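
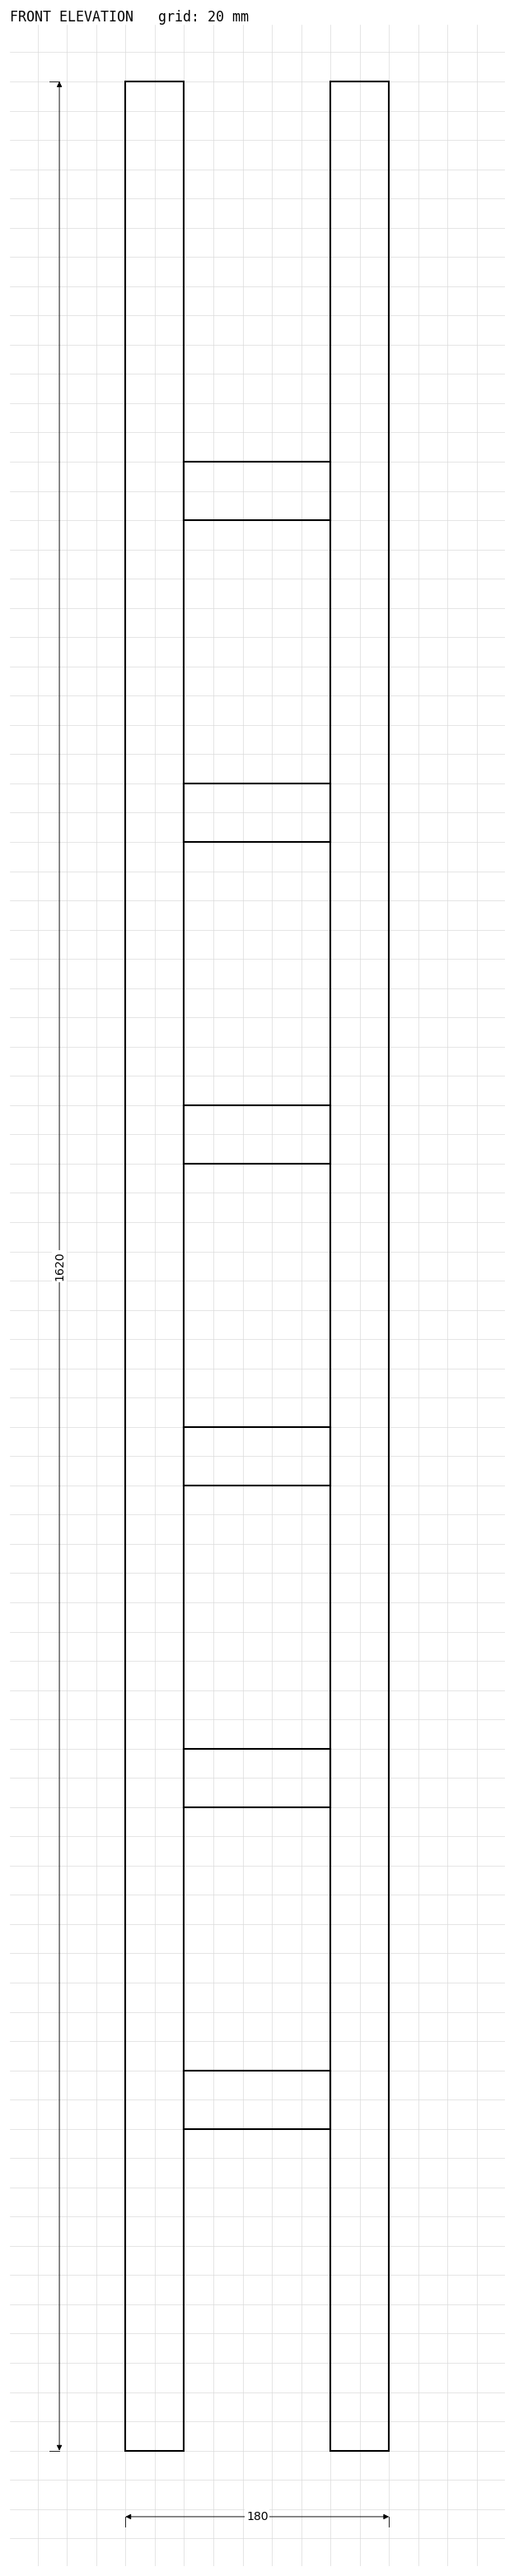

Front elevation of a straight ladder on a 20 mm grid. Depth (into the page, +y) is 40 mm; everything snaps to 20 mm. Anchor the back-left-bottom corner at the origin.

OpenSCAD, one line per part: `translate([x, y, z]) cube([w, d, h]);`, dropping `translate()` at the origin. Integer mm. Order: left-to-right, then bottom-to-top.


cube([40, 40, 1620]);
translate([40, 0, 220]) cube([100, 40, 40]);
translate([40, 0, 440]) cube([100, 40, 40]);
translate([40, 0, 660]) cube([100, 40, 40]);
translate([40, 0, 880]) cube([100, 40, 40]);
translate([40, 0, 1100]) cube([100, 40, 40]);
translate([40, 0, 1320]) cube([100, 40, 40]);
translate([140, 0, 0]) cube([40, 40, 1620]);


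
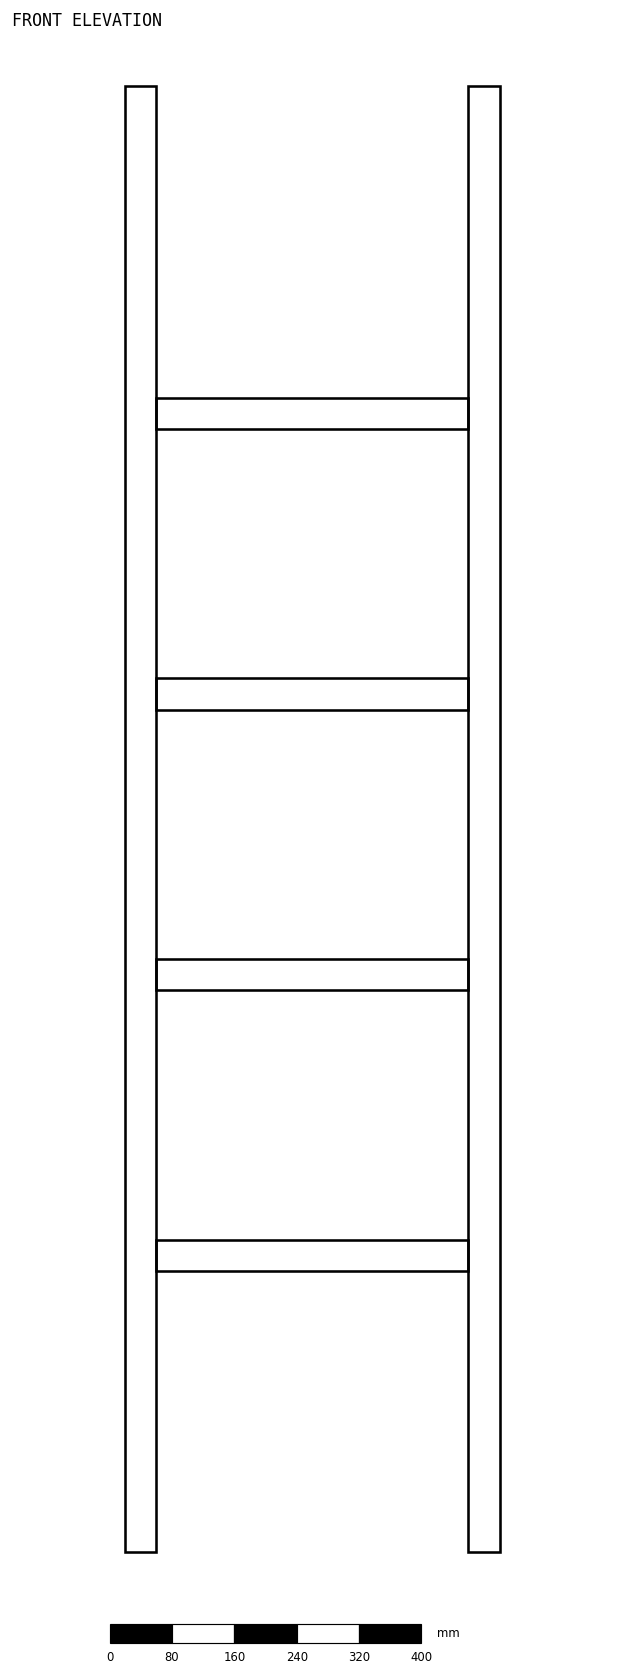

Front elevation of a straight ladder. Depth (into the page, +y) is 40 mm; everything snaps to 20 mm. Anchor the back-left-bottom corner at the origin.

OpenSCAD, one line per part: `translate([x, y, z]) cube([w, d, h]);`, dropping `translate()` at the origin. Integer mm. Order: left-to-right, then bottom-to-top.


cube([40, 40, 1880]);
translate([40, 0, 360]) cube([400, 40, 40]);
translate([40, 0, 720]) cube([400, 40, 40]);
translate([40, 0, 1080]) cube([400, 40, 40]);
translate([40, 0, 1440]) cube([400, 40, 40]);
translate([440, 0, 0]) cube([40, 40, 1880]);


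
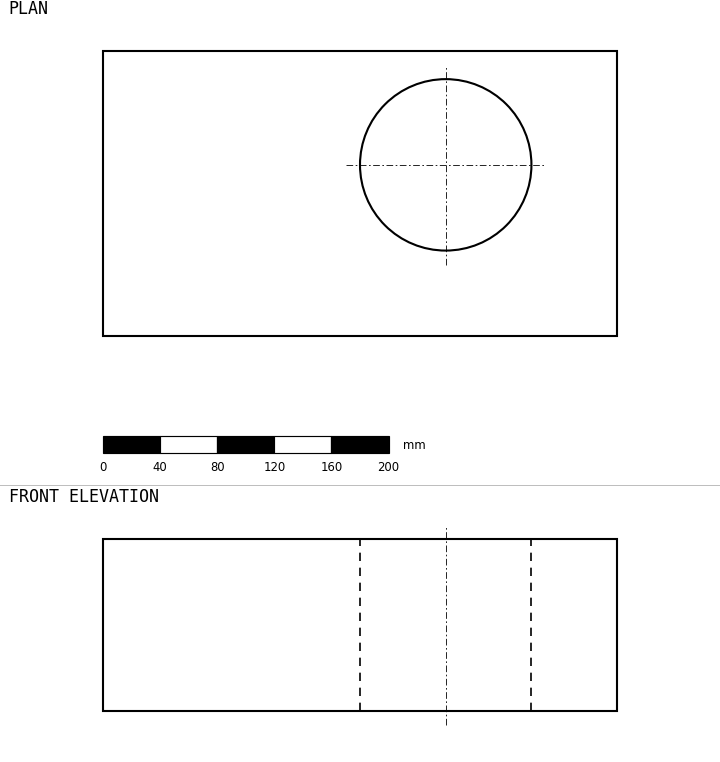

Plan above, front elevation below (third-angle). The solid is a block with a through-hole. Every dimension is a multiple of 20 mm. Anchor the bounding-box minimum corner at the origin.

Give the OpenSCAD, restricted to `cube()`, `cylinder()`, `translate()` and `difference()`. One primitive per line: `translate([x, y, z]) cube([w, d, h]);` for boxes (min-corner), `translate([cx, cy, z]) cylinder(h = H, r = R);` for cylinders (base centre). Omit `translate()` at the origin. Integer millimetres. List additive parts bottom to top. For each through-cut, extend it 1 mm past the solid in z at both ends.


difference() {
  cube([360, 200, 120]);
  translate([240, 120, -1]) cylinder(h = 122, r = 60);
}


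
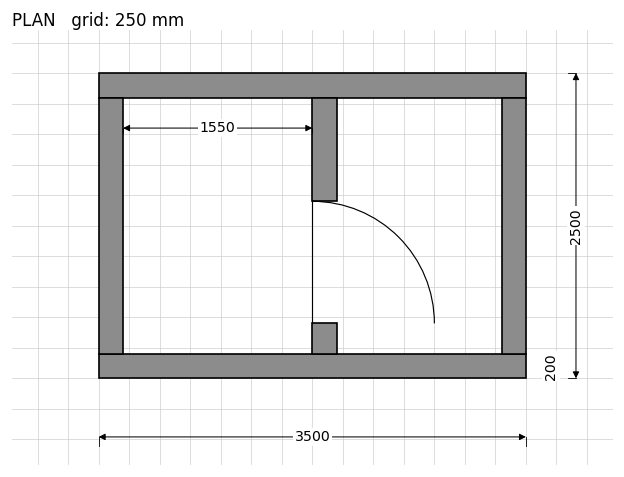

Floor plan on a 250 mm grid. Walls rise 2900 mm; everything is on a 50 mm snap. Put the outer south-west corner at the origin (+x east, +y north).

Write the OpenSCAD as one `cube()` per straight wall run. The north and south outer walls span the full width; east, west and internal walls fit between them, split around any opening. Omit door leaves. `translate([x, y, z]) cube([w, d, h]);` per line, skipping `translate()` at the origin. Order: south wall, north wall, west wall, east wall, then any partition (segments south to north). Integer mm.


cube([3500, 200, 2900]);
translate([0, 2300, 0]) cube([3500, 200, 2900]);
translate([0, 200, 0]) cube([200, 2100, 2900]);
translate([3300, 200, 0]) cube([200, 2100, 2900]);
translate([1750, 200, 0]) cube([200, 250, 2900]);
translate([1750, 1450, 0]) cube([200, 850, 2900]);


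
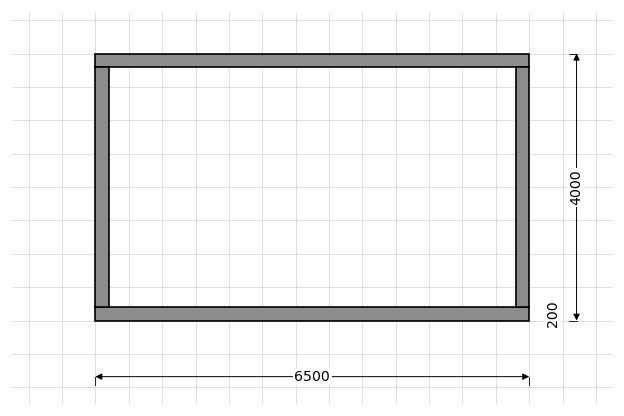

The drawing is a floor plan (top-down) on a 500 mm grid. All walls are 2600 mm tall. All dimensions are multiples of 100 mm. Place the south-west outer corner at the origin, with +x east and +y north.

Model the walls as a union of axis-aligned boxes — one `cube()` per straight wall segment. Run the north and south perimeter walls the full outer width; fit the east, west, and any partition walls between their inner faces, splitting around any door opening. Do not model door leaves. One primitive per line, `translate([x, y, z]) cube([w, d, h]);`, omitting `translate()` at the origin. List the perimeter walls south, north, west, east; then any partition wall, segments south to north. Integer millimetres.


cube([6500, 200, 2600]);
translate([0, 3800, 0]) cube([6500, 200, 2600]);
translate([0, 200, 0]) cube([200, 3600, 2600]);
translate([6300, 200, 0]) cube([200, 3600, 2600]);


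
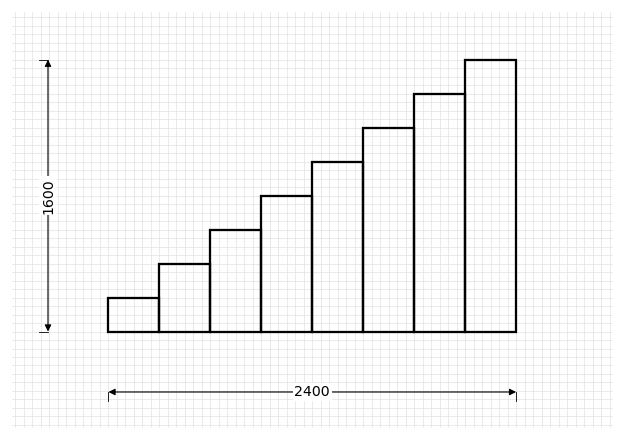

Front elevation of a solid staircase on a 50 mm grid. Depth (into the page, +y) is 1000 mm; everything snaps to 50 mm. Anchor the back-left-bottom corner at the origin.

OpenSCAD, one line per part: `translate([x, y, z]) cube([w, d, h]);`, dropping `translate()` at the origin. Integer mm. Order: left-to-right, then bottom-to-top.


cube([300, 1000, 200]);
translate([300, 0, 0]) cube([300, 1000, 400]);
translate([600, 0, 0]) cube([300, 1000, 600]);
translate([900, 0, 0]) cube([300, 1000, 800]);
translate([1200, 0, 0]) cube([300, 1000, 1000]);
translate([1500, 0, 0]) cube([300, 1000, 1200]);
translate([1800, 0, 0]) cube([300, 1000, 1400]);
translate([2100, 0, 0]) cube([300, 1000, 1600]);


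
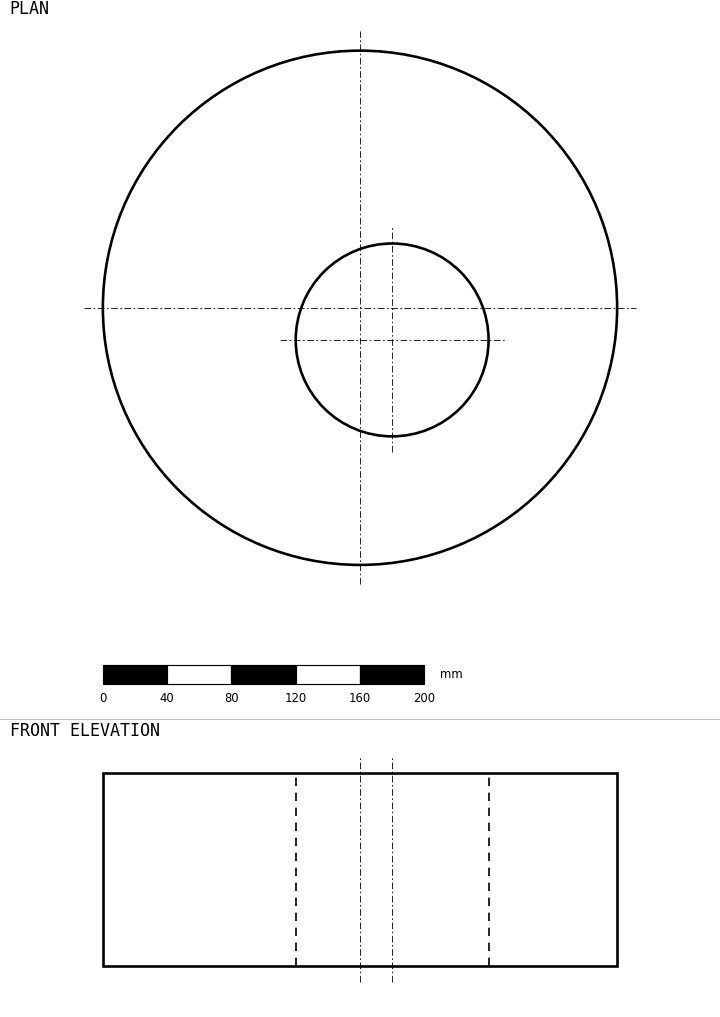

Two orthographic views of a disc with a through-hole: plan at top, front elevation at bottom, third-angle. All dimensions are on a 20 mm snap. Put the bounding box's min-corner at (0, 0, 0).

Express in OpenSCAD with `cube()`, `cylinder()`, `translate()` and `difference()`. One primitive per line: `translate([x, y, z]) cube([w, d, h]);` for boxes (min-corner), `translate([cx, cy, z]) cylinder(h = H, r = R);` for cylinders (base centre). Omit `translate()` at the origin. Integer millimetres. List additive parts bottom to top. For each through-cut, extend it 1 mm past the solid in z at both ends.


difference() {
  translate([160, 160, 0]) cylinder(h = 120, r = 160);
  translate([180, 140, -1]) cylinder(h = 122, r = 60);
}


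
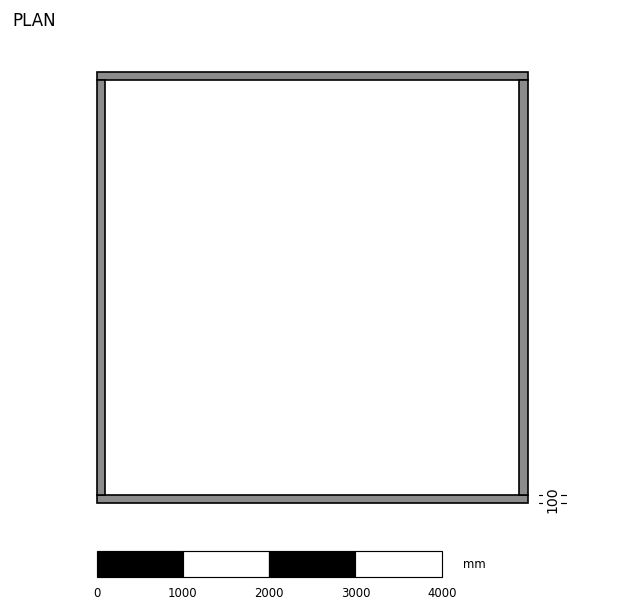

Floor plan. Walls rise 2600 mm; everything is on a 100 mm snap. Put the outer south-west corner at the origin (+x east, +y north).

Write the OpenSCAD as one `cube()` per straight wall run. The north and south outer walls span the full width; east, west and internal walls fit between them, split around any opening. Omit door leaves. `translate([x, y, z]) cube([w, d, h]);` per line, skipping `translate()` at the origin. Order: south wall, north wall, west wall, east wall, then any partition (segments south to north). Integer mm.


cube([5000, 100, 2600]);
translate([0, 4900, 0]) cube([5000, 100, 2600]);
translate([0, 100, 0]) cube([100, 4800, 2600]);
translate([4900, 100, 0]) cube([100, 4800, 2600]);


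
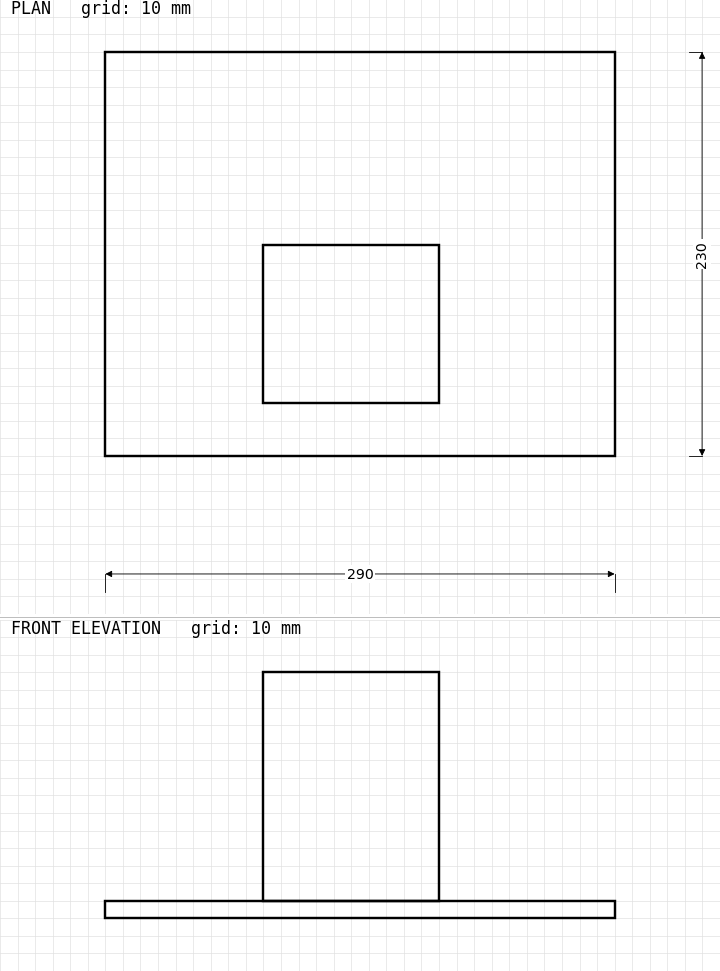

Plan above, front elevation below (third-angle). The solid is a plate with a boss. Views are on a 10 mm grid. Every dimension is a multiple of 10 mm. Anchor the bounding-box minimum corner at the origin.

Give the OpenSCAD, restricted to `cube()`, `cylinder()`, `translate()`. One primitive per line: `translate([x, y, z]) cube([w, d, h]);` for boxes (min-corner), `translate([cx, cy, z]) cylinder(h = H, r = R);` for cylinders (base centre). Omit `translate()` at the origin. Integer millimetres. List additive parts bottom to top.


cube([290, 230, 10]);
translate([90, 30, 10]) cube([100, 90, 130]);


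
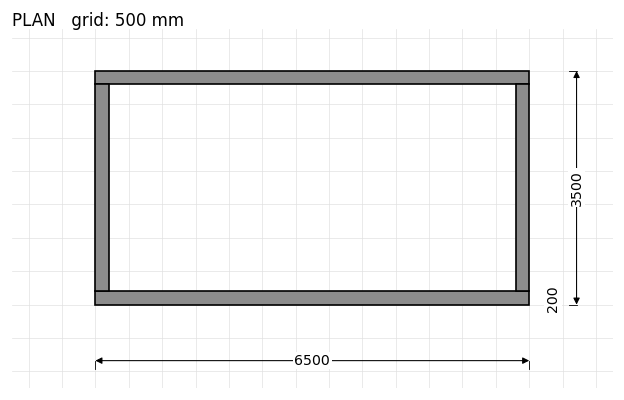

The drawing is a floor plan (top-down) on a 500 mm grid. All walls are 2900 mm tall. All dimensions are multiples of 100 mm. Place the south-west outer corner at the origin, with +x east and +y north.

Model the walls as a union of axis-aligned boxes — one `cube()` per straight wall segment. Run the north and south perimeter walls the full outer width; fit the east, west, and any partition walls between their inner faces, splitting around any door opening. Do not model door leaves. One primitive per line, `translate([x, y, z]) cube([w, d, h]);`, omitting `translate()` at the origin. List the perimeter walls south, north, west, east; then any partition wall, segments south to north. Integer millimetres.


cube([6500, 200, 2900]);
translate([0, 3300, 0]) cube([6500, 200, 2900]);
translate([0, 200, 0]) cube([200, 3100, 2900]);
translate([6300, 200, 0]) cube([200, 3100, 2900]);


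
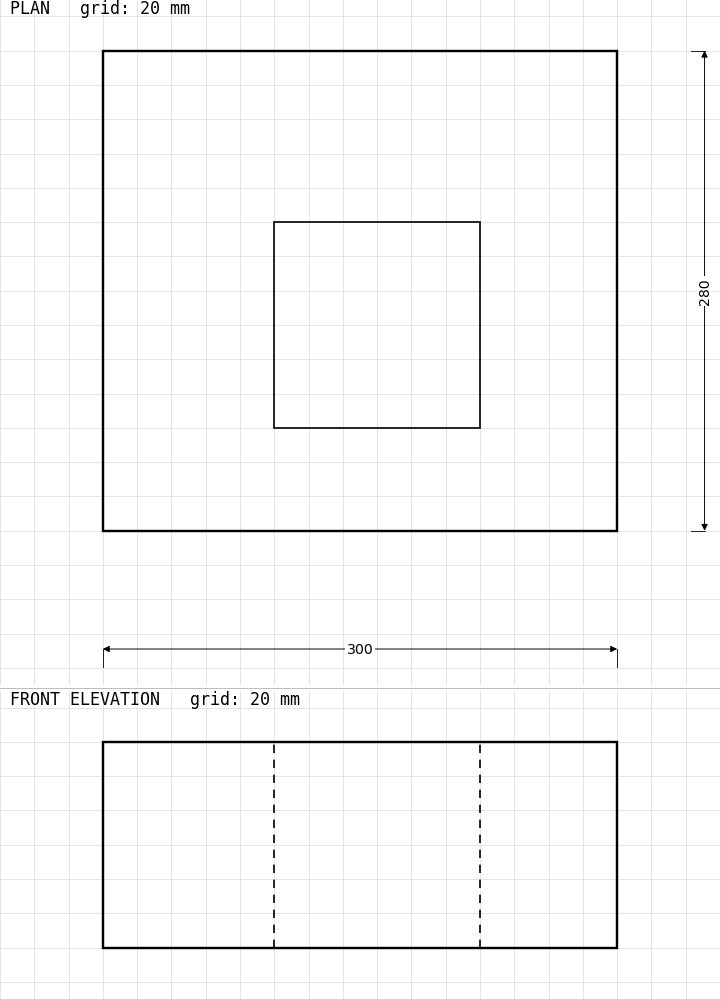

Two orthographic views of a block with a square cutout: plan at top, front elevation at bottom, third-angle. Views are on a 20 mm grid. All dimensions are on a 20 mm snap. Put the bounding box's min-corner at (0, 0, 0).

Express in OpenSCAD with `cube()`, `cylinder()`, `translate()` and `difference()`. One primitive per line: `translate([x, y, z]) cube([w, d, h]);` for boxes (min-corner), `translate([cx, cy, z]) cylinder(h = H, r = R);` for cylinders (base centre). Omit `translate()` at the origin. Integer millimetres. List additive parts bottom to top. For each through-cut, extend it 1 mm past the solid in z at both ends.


difference() {
  cube([300, 280, 120]);
  translate([100, 60, -1]) cube([120, 120, 122]);
}


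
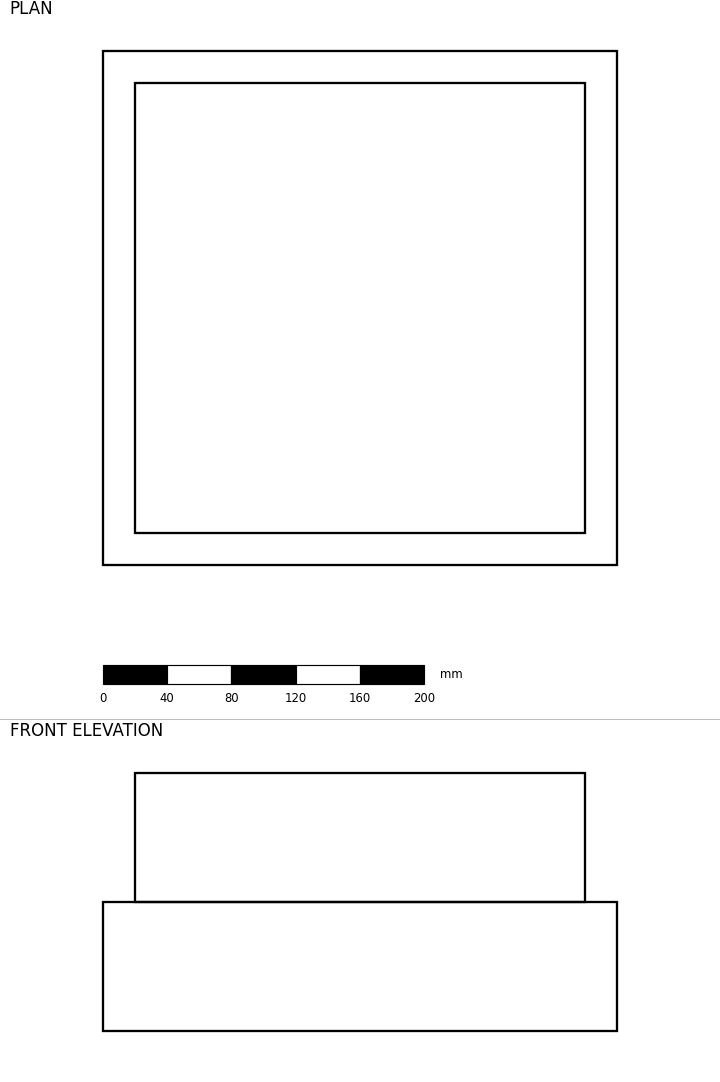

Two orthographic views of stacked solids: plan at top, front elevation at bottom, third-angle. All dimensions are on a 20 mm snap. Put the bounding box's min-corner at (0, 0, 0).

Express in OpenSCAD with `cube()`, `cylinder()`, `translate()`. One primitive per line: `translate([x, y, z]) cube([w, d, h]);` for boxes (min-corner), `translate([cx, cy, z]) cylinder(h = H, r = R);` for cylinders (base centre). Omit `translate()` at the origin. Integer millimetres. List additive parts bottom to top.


cube([320, 320, 80]);
translate([20, 20, 80]) cube([280, 280, 80]);


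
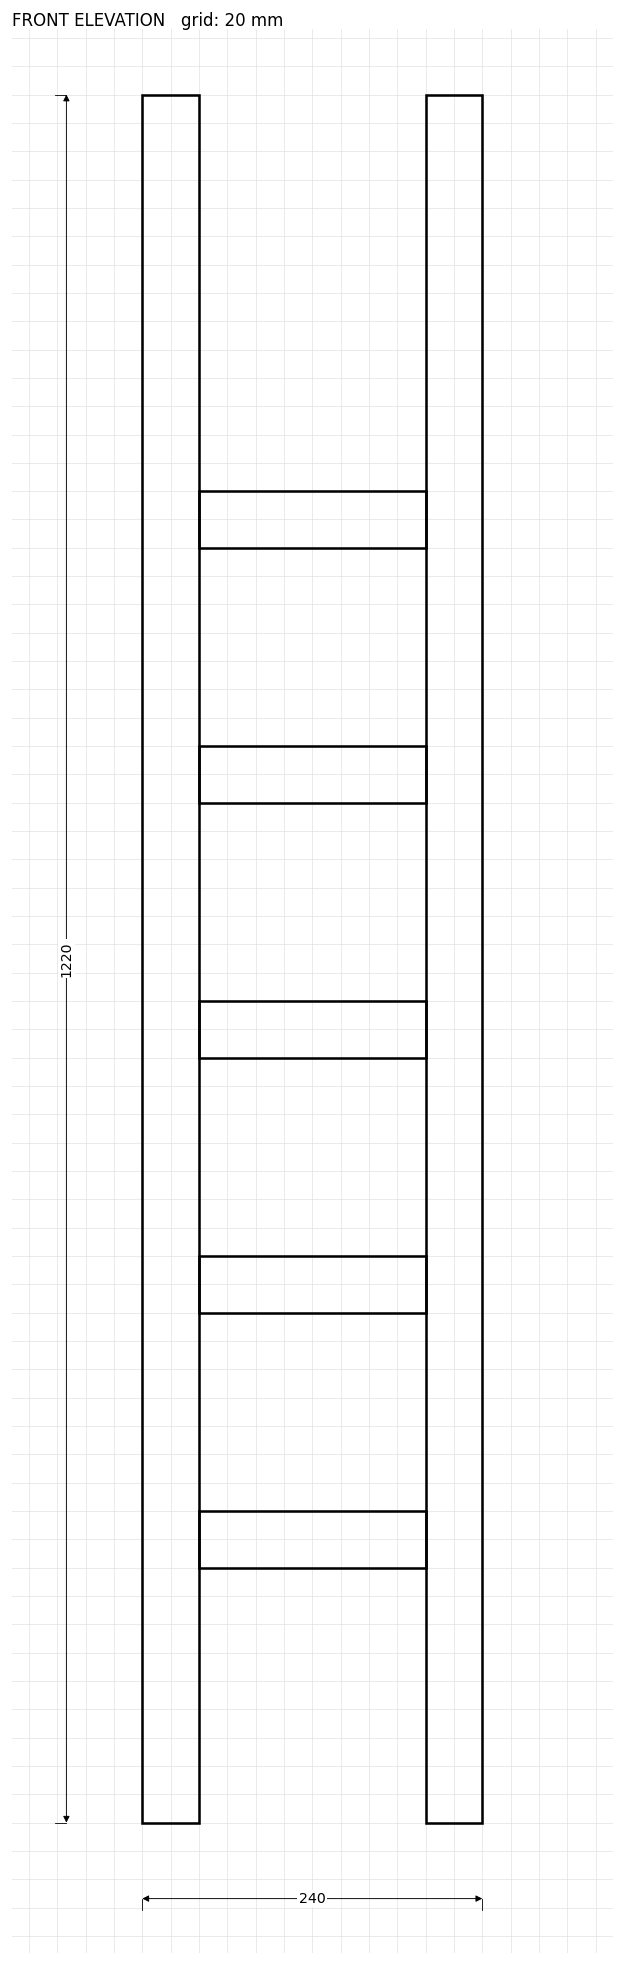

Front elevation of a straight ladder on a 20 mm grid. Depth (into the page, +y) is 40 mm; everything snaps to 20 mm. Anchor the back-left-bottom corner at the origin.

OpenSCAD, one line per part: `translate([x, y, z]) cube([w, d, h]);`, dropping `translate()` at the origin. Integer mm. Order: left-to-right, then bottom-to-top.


cube([40, 40, 1220]);
translate([40, 0, 180]) cube([160, 40, 40]);
translate([40, 0, 360]) cube([160, 40, 40]);
translate([40, 0, 540]) cube([160, 40, 40]);
translate([40, 0, 720]) cube([160, 40, 40]);
translate([40, 0, 900]) cube([160, 40, 40]);
translate([200, 0, 0]) cube([40, 40, 1220]);


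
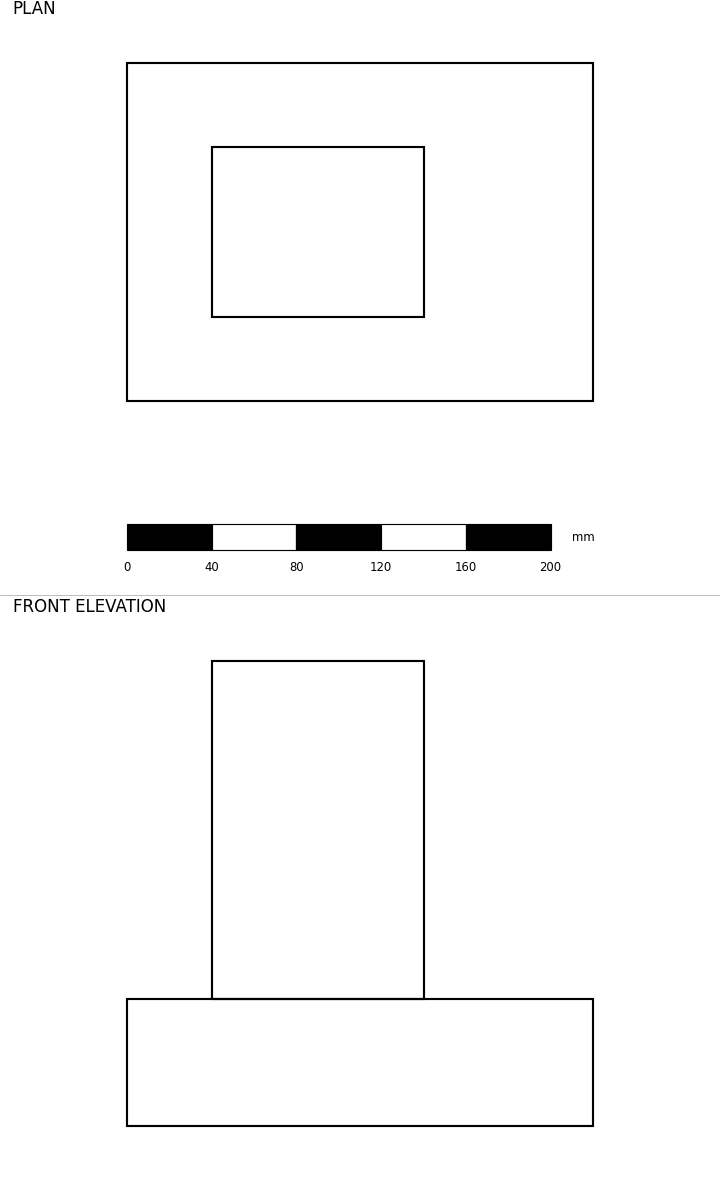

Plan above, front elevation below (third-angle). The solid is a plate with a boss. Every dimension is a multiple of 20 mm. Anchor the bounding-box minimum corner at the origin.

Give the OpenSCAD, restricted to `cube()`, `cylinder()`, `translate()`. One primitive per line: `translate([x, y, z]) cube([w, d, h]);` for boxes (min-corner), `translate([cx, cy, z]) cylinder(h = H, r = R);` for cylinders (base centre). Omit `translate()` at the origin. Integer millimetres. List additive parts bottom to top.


cube([220, 160, 60]);
translate([40, 40, 60]) cube([100, 80, 160]);


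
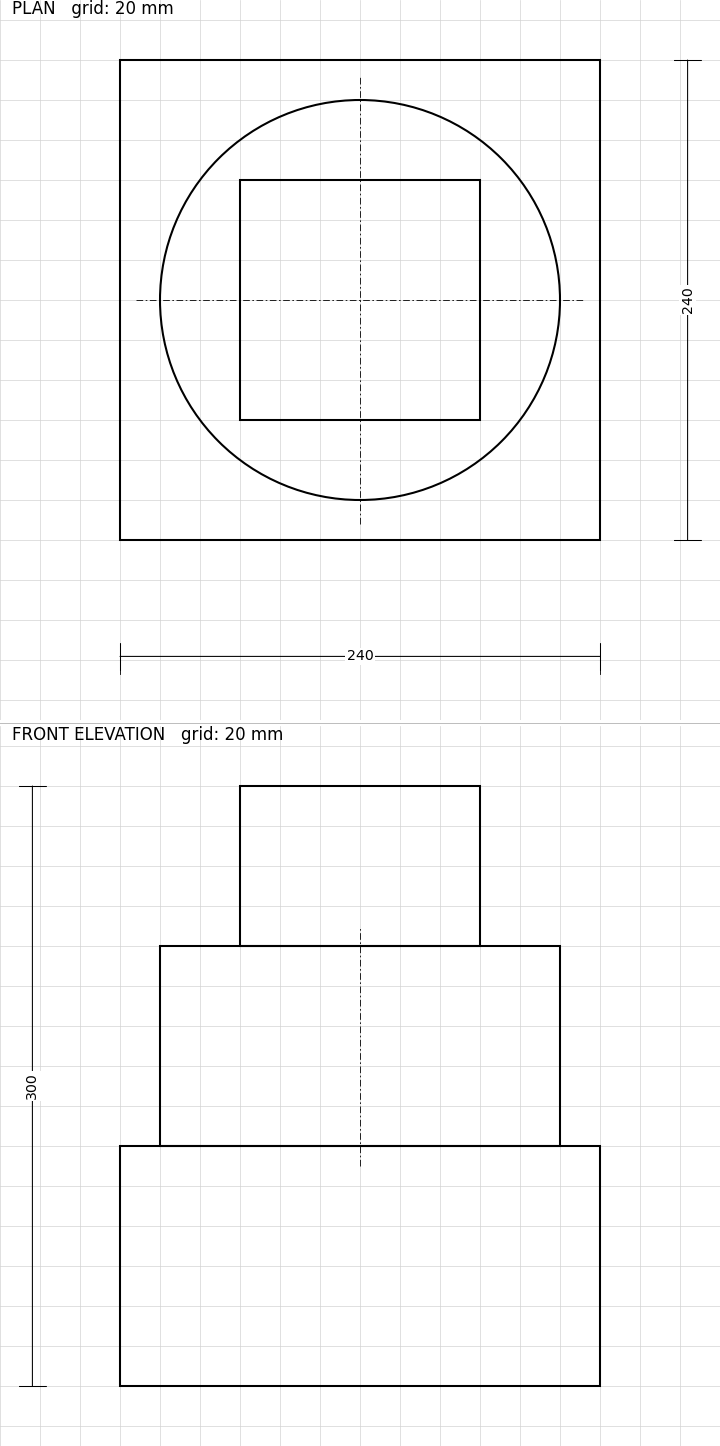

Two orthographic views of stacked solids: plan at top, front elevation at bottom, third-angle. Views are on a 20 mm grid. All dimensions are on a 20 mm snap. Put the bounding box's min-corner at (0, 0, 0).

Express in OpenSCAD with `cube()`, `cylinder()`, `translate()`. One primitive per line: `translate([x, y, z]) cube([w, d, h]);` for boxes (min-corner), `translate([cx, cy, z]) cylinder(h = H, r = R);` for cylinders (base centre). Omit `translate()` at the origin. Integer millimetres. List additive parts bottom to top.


cube([240, 240, 120]);
translate([120, 120, 120]) cylinder(h = 100, r = 100);
translate([60, 60, 220]) cube([120, 120, 80]);


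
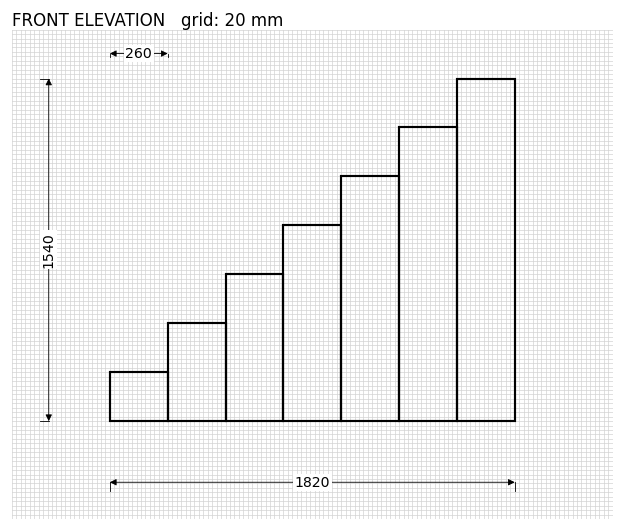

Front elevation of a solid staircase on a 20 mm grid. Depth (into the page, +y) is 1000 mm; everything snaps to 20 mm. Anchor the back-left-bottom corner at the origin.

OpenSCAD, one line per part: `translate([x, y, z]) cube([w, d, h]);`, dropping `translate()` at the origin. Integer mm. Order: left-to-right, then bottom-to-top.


cube([260, 1000, 220]);
translate([260, 0, 0]) cube([260, 1000, 440]);
translate([520, 0, 0]) cube([260, 1000, 660]);
translate([780, 0, 0]) cube([260, 1000, 880]);
translate([1040, 0, 0]) cube([260, 1000, 1100]);
translate([1300, 0, 0]) cube([260, 1000, 1320]);
translate([1560, 0, 0]) cube([260, 1000, 1540]);


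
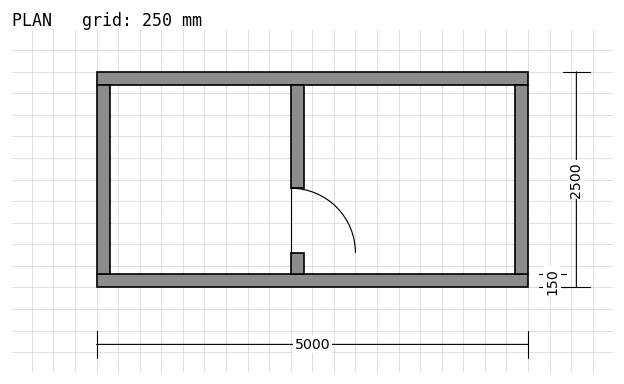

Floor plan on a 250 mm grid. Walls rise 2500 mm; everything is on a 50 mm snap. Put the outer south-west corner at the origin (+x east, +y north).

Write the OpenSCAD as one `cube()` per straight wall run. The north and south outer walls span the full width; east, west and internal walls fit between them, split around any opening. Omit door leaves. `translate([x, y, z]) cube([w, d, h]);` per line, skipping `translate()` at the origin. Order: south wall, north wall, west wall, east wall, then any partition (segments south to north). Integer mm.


cube([5000, 150, 2500]);
translate([0, 2350, 0]) cube([5000, 150, 2500]);
translate([0, 150, 0]) cube([150, 2200, 2500]);
translate([4850, 150, 0]) cube([150, 2200, 2500]);
translate([2250, 150, 0]) cube([150, 250, 2500]);
translate([2250, 1150, 0]) cube([150, 1200, 2500]);


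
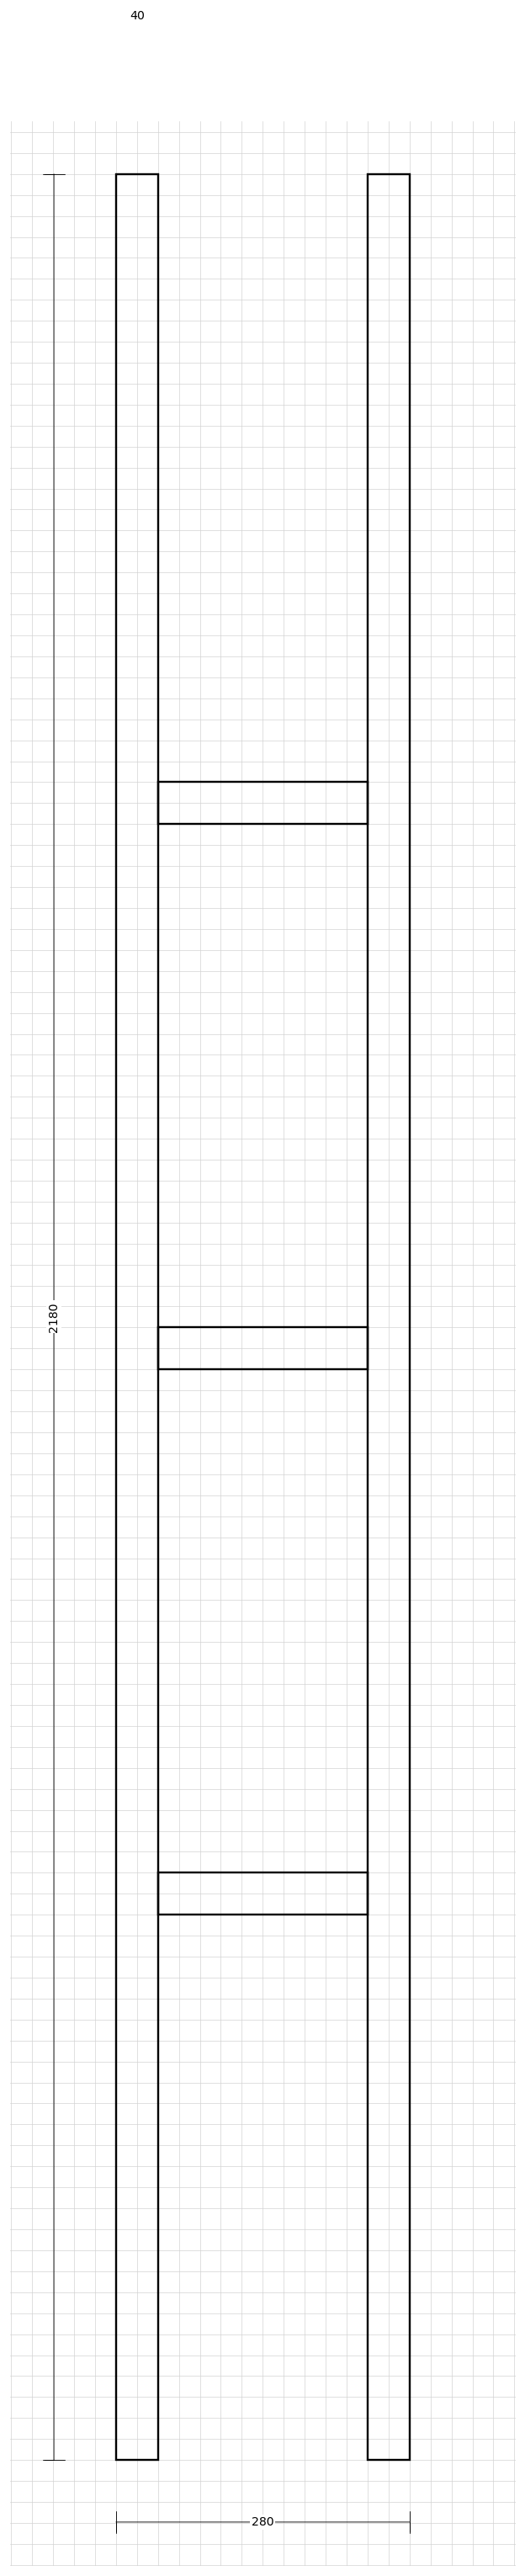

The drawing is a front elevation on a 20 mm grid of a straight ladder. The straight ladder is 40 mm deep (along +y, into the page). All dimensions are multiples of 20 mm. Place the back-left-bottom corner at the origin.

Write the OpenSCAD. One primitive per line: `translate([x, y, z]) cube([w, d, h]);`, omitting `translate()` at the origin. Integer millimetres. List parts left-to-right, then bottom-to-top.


cube([40, 40, 2180]);
translate([40, 0, 520]) cube([200, 40, 40]);
translate([40, 0, 1040]) cube([200, 40, 40]);
translate([40, 0, 1560]) cube([200, 40, 40]);
translate([240, 0, 0]) cube([40, 40, 2180]);


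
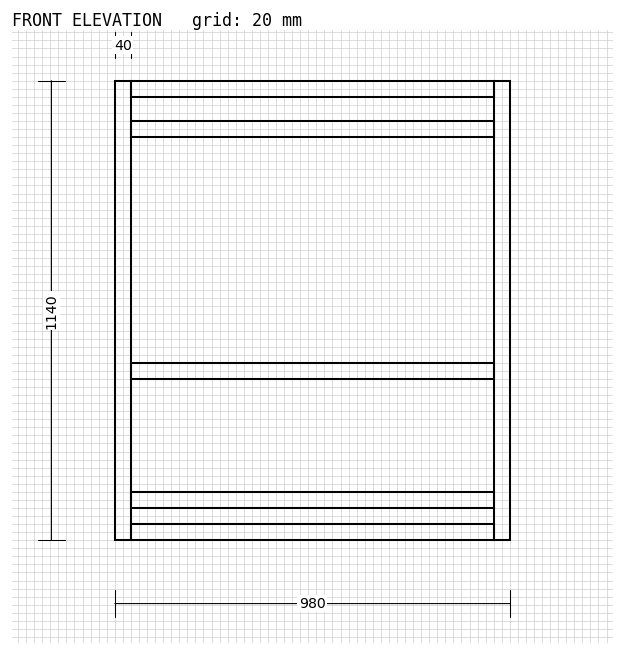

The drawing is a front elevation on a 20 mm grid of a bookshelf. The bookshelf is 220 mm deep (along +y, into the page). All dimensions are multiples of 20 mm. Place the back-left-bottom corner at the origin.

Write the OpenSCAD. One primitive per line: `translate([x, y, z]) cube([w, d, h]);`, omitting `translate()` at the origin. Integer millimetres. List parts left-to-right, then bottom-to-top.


cube([40, 220, 1140]);
translate([40, 0, 0]) cube([900, 220, 40]);
translate([40, 0, 80]) cube([900, 220, 40]);
translate([40, 0, 400]) cube([900, 220, 40]);
translate([40, 0, 1000]) cube([900, 220, 40]);
translate([40, 0, 1100]) cube([900, 220, 40]);
translate([940, 0, 0]) cube([40, 220, 1140]);


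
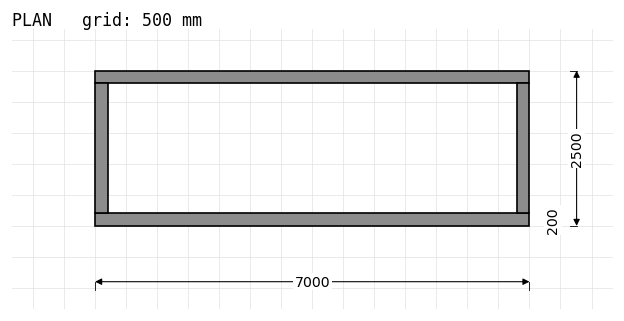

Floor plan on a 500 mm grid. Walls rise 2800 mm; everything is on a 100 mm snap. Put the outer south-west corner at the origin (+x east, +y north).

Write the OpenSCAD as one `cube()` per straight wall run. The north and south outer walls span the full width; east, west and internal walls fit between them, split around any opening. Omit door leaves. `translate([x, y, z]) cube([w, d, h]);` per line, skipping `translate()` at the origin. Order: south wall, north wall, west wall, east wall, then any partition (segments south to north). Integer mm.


cube([7000, 200, 2800]);
translate([0, 2300, 0]) cube([7000, 200, 2800]);
translate([0, 200, 0]) cube([200, 2100, 2800]);
translate([6800, 200, 0]) cube([200, 2100, 2800]);


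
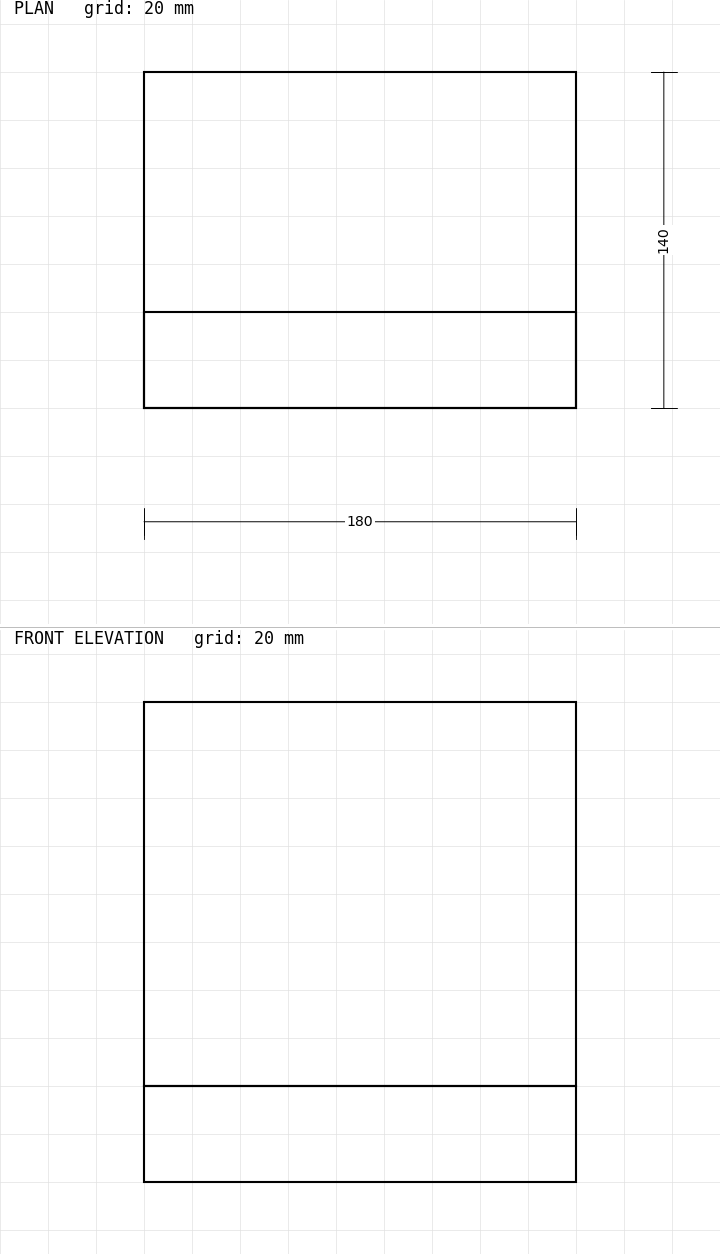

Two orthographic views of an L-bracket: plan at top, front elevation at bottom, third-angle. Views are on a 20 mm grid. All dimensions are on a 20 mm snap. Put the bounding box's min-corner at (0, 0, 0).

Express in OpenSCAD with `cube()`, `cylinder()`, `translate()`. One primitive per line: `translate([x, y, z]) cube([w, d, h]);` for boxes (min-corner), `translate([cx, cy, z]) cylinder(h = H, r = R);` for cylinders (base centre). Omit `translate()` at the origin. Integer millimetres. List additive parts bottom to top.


cube([180, 140, 40]);
translate([0, 0, 40]) cube([180, 40, 160]);


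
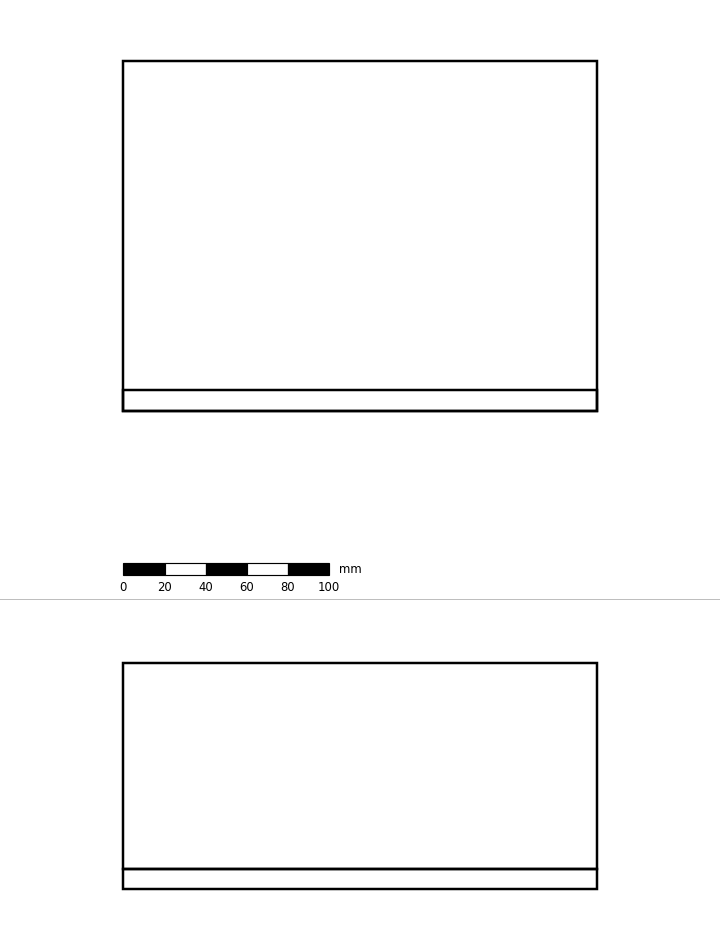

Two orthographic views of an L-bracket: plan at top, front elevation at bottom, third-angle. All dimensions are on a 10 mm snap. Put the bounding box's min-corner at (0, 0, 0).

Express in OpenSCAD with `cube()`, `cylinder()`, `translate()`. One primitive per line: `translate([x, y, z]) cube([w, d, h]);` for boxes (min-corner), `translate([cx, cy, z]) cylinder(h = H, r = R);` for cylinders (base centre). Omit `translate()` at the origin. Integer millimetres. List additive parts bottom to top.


cube([230, 170, 10]);
translate([0, 0, 10]) cube([230, 10, 100]);


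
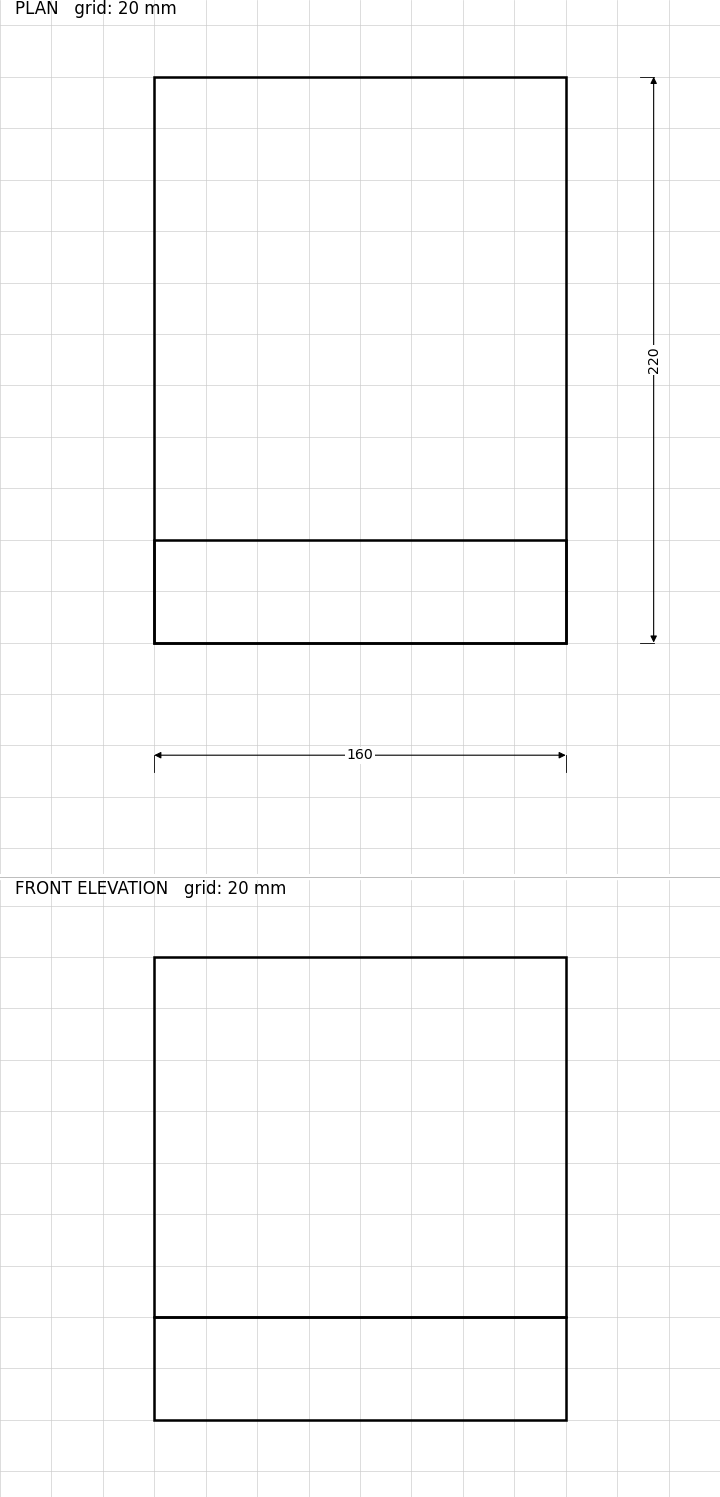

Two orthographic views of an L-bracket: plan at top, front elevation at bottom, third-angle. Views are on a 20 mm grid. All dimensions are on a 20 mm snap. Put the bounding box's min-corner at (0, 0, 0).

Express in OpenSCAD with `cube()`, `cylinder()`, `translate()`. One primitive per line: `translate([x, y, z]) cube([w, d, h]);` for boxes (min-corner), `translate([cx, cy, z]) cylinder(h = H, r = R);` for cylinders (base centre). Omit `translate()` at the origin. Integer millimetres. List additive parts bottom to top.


cube([160, 220, 40]);
translate([0, 0, 40]) cube([160, 40, 140]);


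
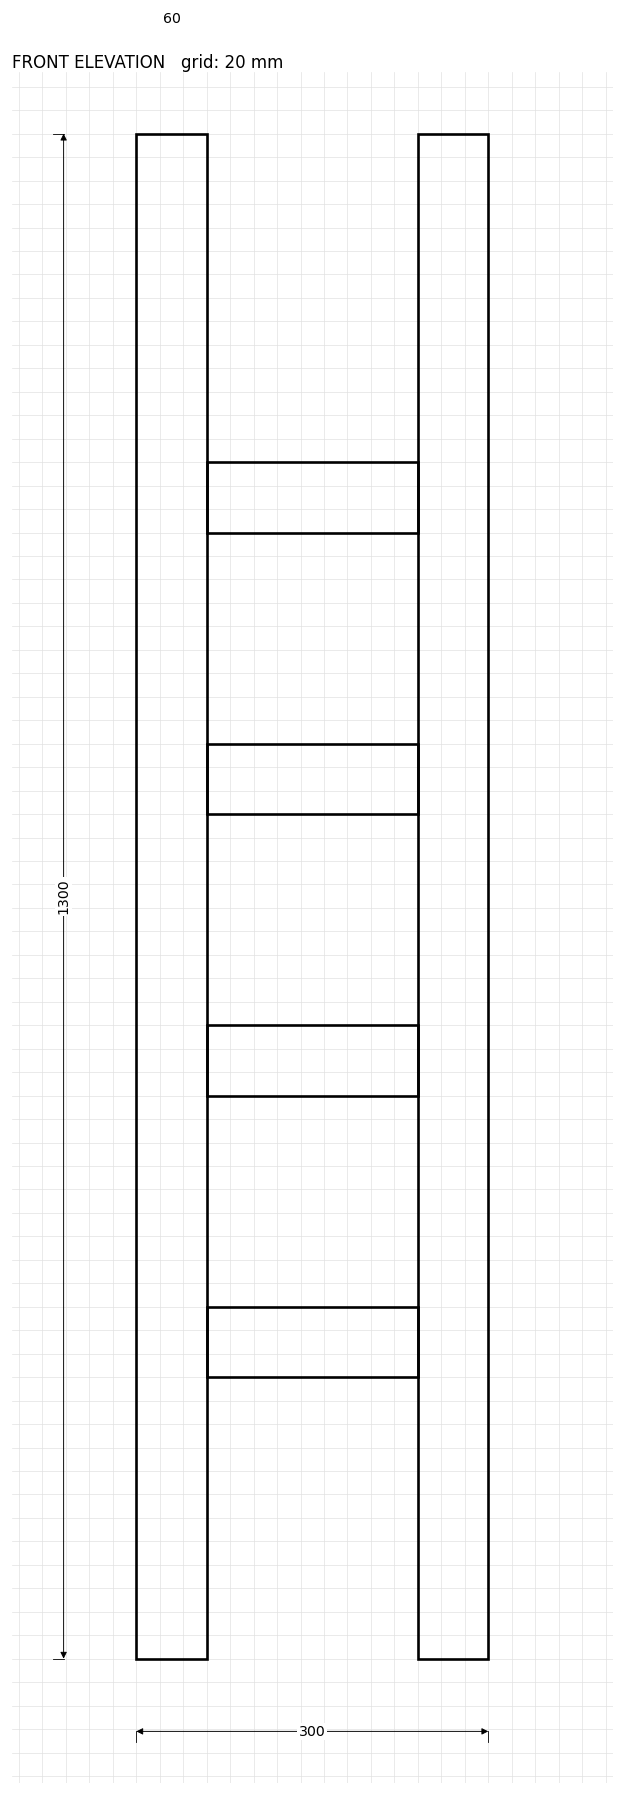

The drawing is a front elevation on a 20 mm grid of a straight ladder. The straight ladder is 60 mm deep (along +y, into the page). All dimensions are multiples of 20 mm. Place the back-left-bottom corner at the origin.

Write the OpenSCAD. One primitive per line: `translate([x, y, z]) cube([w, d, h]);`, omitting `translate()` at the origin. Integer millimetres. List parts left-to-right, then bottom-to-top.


cube([60, 60, 1300]);
translate([60, 0, 240]) cube([180, 60, 60]);
translate([60, 0, 480]) cube([180, 60, 60]);
translate([60, 0, 720]) cube([180, 60, 60]);
translate([60, 0, 960]) cube([180, 60, 60]);
translate([240, 0, 0]) cube([60, 60, 1300]);


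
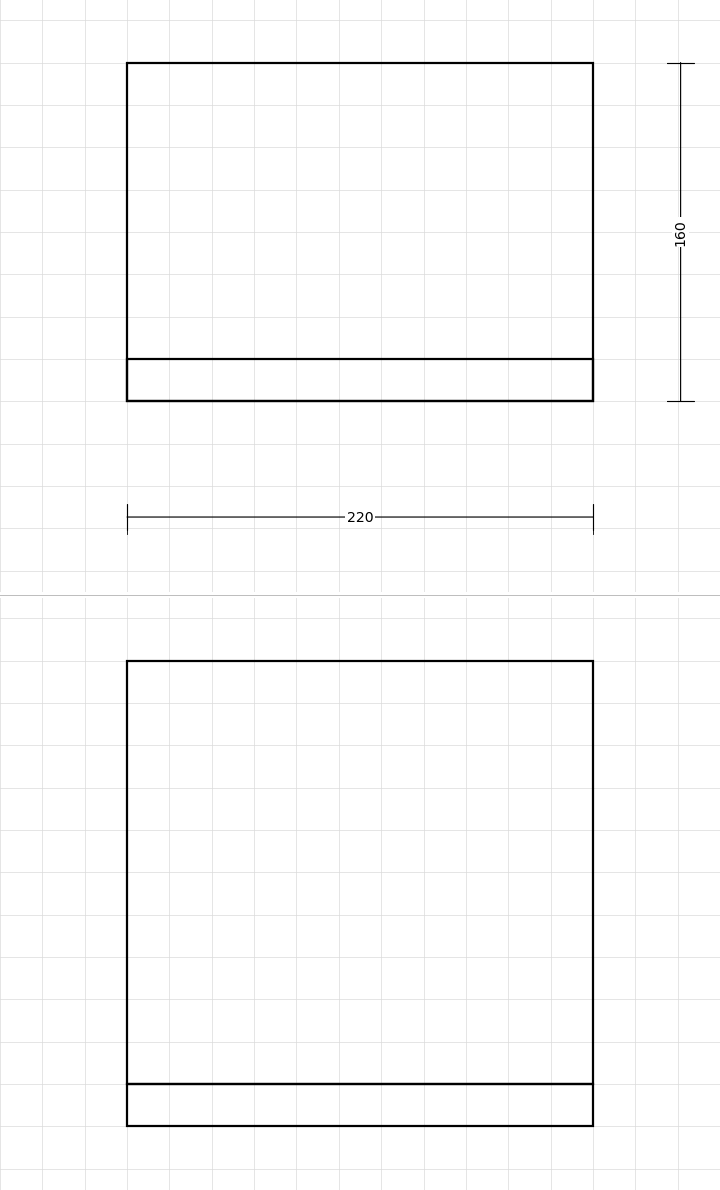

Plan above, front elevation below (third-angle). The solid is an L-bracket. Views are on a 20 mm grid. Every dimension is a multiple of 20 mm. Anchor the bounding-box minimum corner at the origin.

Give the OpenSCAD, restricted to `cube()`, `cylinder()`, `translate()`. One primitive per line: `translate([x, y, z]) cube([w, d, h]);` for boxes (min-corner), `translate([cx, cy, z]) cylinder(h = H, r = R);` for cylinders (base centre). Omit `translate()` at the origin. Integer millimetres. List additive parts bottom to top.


cube([220, 160, 20]);
translate([0, 0, 20]) cube([220, 20, 200]);


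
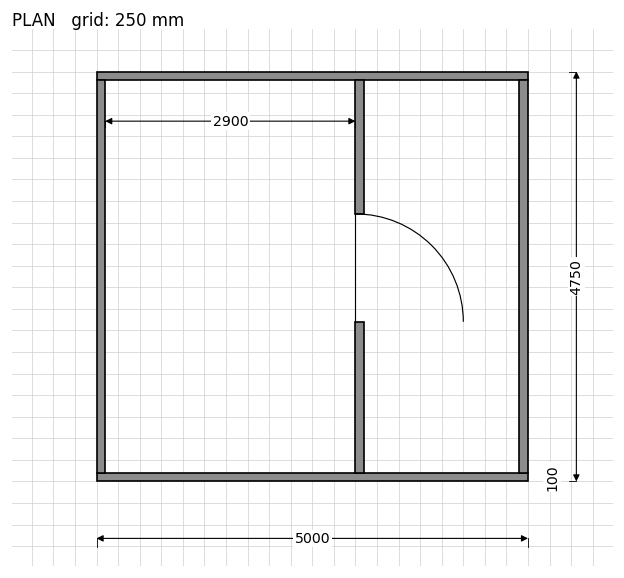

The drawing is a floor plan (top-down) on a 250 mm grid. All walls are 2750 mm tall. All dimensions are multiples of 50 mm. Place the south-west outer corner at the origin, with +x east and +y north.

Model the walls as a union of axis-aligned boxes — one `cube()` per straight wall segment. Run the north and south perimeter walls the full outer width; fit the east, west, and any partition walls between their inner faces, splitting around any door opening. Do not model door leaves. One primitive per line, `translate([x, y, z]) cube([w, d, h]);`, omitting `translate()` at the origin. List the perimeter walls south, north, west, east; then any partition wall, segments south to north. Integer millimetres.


cube([5000, 100, 2750]);
translate([0, 4650, 0]) cube([5000, 100, 2750]);
translate([0, 100, 0]) cube([100, 4550, 2750]);
translate([4900, 100, 0]) cube([100, 4550, 2750]);
translate([3000, 100, 0]) cube([100, 1750, 2750]);
translate([3000, 3100, 0]) cube([100, 1550, 2750]);


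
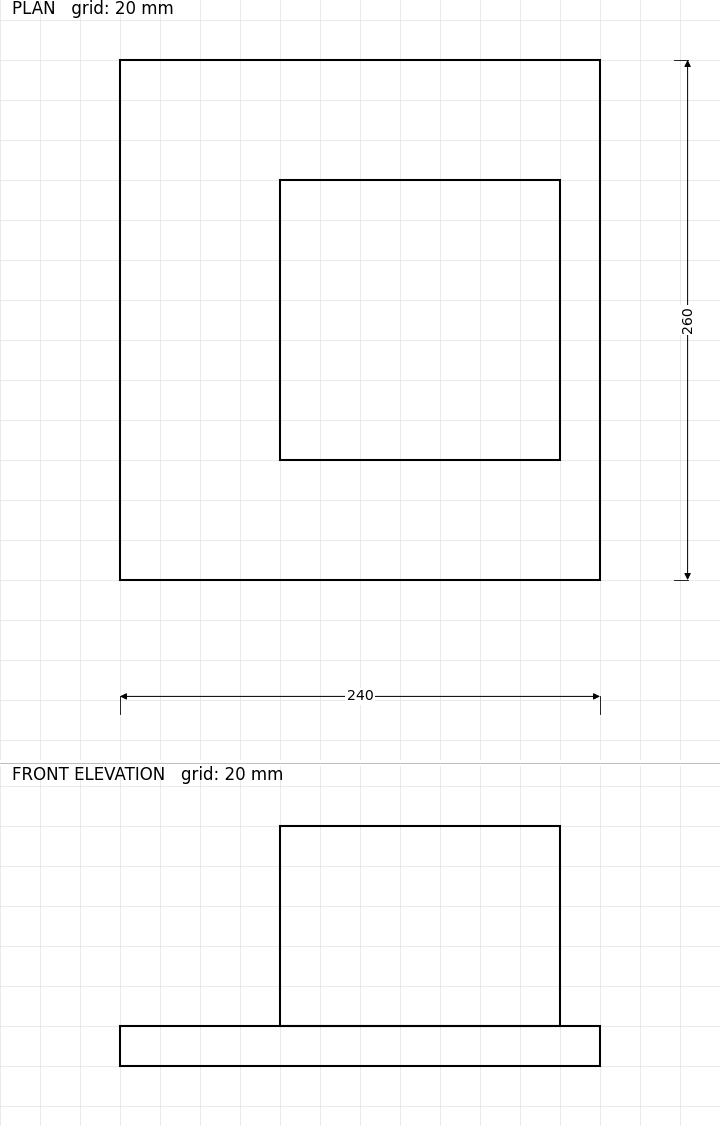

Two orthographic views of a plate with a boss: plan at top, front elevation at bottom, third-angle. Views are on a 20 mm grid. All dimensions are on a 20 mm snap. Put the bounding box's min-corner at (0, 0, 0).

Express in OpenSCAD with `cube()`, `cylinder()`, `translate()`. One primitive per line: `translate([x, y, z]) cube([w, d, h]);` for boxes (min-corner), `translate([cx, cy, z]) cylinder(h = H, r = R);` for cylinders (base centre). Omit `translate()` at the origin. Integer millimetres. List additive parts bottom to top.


cube([240, 260, 20]);
translate([80, 60, 20]) cube([140, 140, 100]);


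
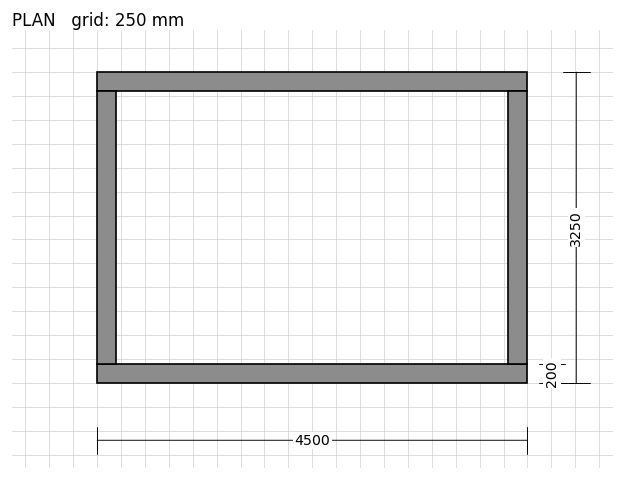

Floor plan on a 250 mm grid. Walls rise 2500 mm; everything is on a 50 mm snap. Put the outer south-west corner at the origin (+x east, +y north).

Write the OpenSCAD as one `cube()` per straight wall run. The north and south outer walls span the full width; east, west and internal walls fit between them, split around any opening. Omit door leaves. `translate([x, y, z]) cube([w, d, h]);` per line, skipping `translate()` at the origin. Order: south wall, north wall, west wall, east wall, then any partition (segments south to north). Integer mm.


cube([4500, 200, 2500]);
translate([0, 3050, 0]) cube([4500, 200, 2500]);
translate([0, 200, 0]) cube([200, 2850, 2500]);
translate([4300, 200, 0]) cube([200, 2850, 2500]);


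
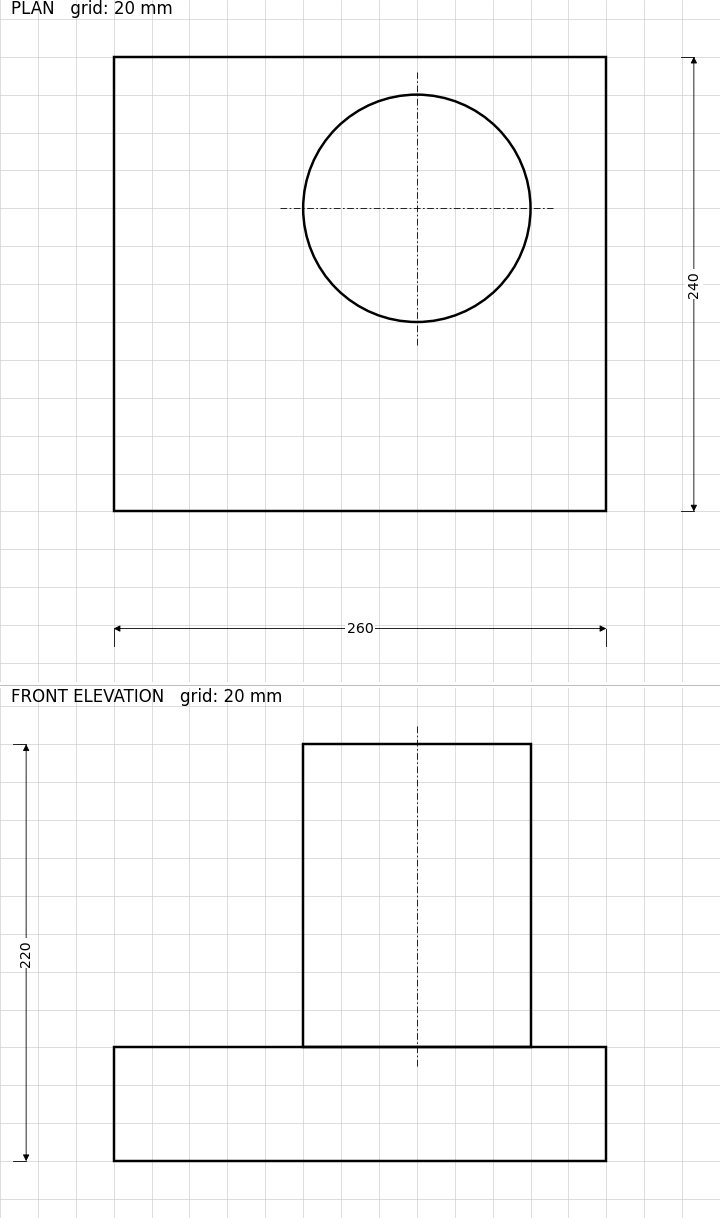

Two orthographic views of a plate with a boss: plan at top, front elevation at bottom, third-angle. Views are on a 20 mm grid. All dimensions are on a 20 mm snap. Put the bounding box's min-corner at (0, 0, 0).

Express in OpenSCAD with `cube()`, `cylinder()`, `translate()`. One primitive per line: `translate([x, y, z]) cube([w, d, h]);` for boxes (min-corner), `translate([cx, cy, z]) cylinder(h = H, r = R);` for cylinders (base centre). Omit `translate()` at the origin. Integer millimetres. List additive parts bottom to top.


cube([260, 240, 60]);
translate([160, 160, 60]) cylinder(h = 160, r = 60);


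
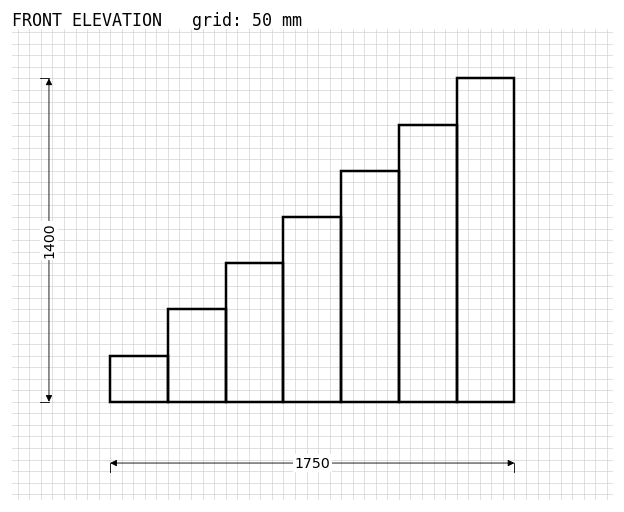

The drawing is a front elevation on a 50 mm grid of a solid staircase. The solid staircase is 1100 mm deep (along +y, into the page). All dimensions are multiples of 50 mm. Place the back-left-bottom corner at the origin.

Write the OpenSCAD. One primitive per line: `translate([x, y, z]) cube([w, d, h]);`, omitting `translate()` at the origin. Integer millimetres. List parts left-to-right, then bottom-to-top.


cube([250, 1100, 200]);
translate([250, 0, 0]) cube([250, 1100, 400]);
translate([500, 0, 0]) cube([250, 1100, 600]);
translate([750, 0, 0]) cube([250, 1100, 800]);
translate([1000, 0, 0]) cube([250, 1100, 1000]);
translate([1250, 0, 0]) cube([250, 1100, 1200]);
translate([1500, 0, 0]) cube([250, 1100, 1400]);


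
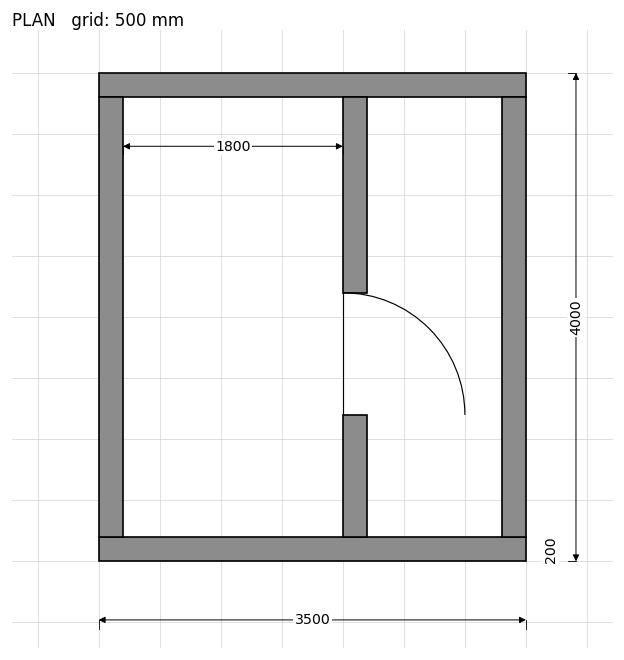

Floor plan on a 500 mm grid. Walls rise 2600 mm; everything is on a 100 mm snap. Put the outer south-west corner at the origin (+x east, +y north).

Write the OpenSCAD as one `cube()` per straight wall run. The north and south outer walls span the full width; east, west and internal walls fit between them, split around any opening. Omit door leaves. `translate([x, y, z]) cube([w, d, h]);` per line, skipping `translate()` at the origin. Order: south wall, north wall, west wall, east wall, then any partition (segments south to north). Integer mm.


cube([3500, 200, 2600]);
translate([0, 3800, 0]) cube([3500, 200, 2600]);
translate([0, 200, 0]) cube([200, 3600, 2600]);
translate([3300, 200, 0]) cube([200, 3600, 2600]);
translate([2000, 200, 0]) cube([200, 1000, 2600]);
translate([2000, 2200, 0]) cube([200, 1600, 2600]);


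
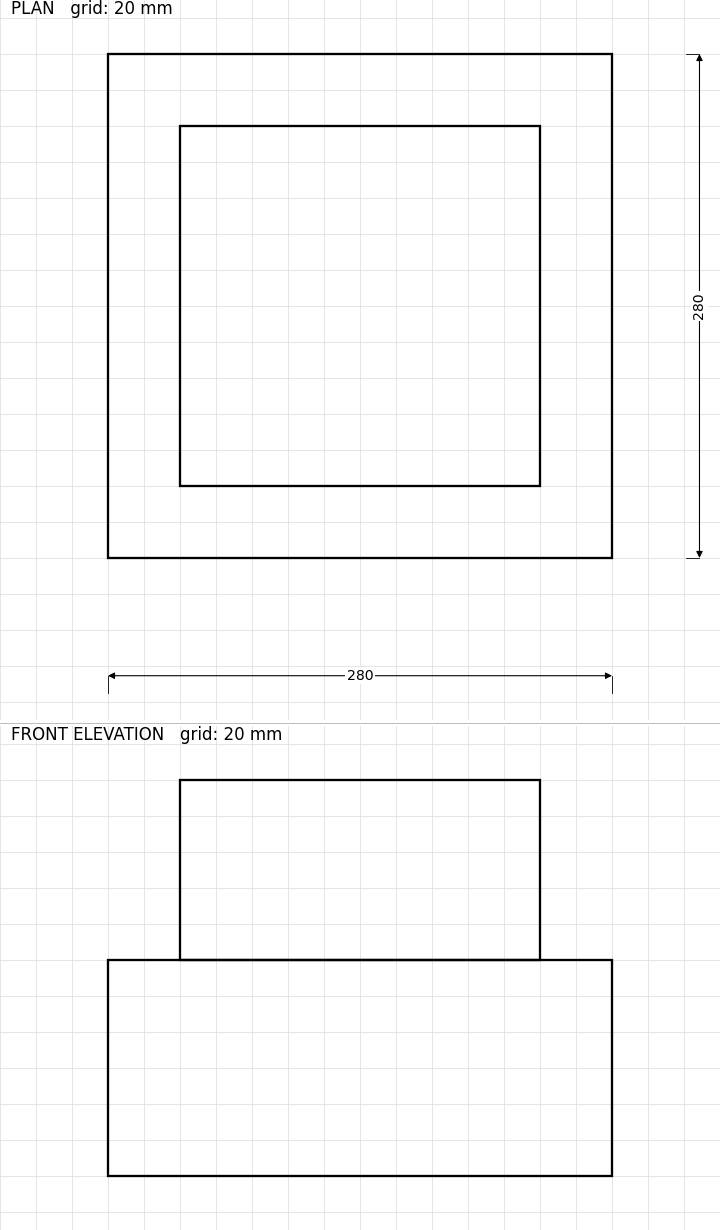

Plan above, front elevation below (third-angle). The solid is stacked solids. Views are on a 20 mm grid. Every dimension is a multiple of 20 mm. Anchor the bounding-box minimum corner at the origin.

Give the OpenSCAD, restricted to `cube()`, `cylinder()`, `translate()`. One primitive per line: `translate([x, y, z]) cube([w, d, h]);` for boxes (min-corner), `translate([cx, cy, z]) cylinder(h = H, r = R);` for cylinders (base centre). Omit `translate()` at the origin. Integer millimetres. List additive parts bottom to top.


cube([280, 280, 120]);
translate([40, 40, 120]) cube([200, 200, 100]);


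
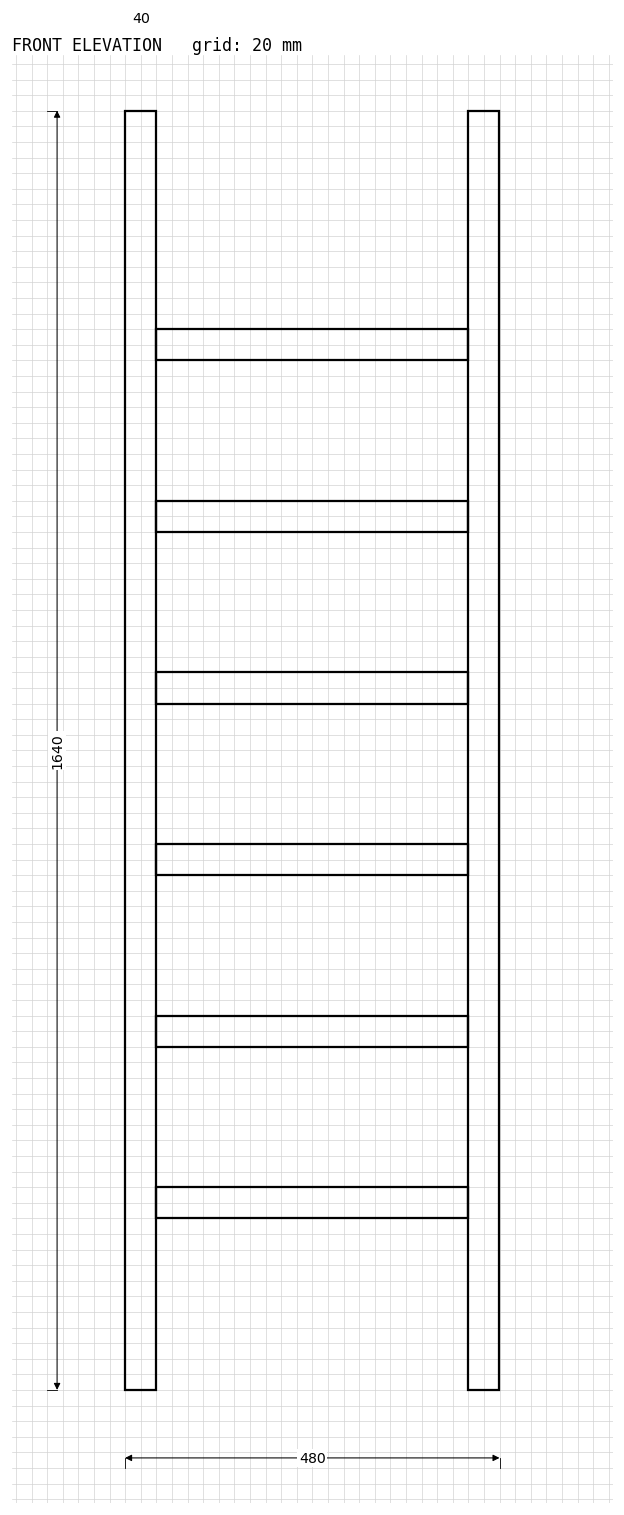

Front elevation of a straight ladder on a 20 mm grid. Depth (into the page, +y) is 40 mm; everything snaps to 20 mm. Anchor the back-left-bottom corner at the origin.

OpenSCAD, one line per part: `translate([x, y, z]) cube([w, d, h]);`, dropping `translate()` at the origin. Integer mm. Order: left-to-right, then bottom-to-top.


cube([40, 40, 1640]);
translate([40, 0, 220]) cube([400, 40, 40]);
translate([40, 0, 440]) cube([400, 40, 40]);
translate([40, 0, 660]) cube([400, 40, 40]);
translate([40, 0, 880]) cube([400, 40, 40]);
translate([40, 0, 1100]) cube([400, 40, 40]);
translate([40, 0, 1320]) cube([400, 40, 40]);
translate([440, 0, 0]) cube([40, 40, 1640]);
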